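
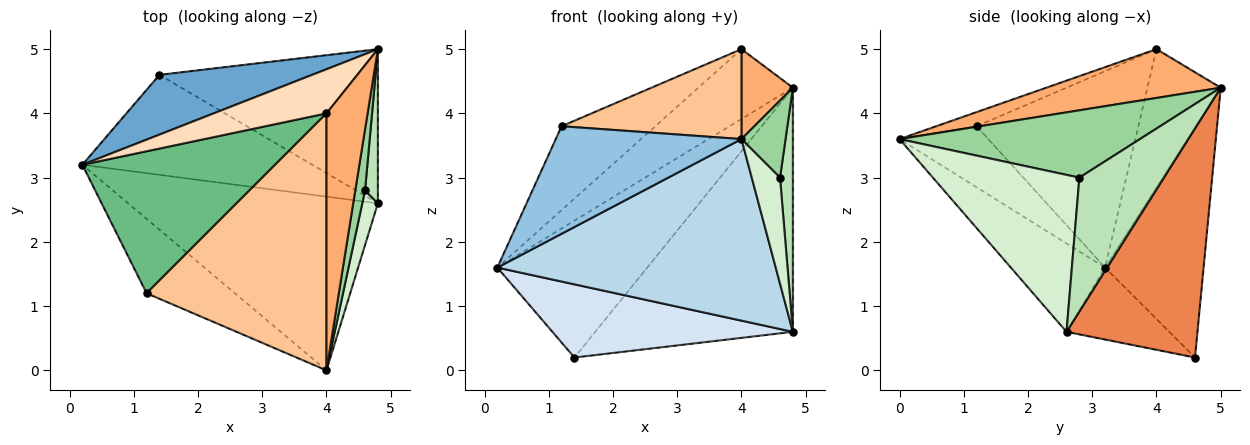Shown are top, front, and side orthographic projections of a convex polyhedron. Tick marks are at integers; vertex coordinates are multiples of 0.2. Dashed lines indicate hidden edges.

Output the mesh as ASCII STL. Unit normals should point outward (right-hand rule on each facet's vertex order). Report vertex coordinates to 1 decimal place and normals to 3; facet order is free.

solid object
 facet normal -0.516 0.785 0.343
  outer loop
   vertex 1.4 4.6 0.2
   vertex 0.2 3.2 1.6
   vertex 4.8 5.0 4.4
  endloop
 endfacet
 facet normal -0.366 -0.765 -0.530
  outer loop
   vertex 1.2 1.2 3.8
   vertex 0.2 3.2 1.6
   vertex 4.0 0.0 3.6
  endloop
 endfacet
 facet normal -0.238 -0.702 -0.672
  outer loop
   vertex 4.8 2.6 0.6
   vertex 4.0 0.0 3.6
   vertex 0.2 3.2 1.6
  endloop
 endfacet
 facet normal -0.245 -0.573 -0.782
  outer loop
   vertex 4.8 2.6 0.6
   vertex 0.2 3.2 1.6
   vertex 1.4 4.6 0.2
  endloop
 endfacet
 facet normal 0.489 0.738 -0.466
  outer loop
   vertex 4.8 2.6 0.6
   vertex 1.4 4.6 0.2
   vertex 4.8 5.0 4.4
  endloop
 endfacet
 facet normal 0.746 -0.220 0.628
  outer loop
   vertex 4.0 4.0 5.0
   vertex 4.0 0.0 3.6
   vertex 4.8 5.0 4.4
  endloop
 endfacet
 facet normal -0.074 -0.329 0.941
  outer loop
   vertex 4.0 4.0 5.0
   vertex 1.2 1.2 3.8
   vertex 4.0 0.0 3.6
  endloop
 endfacet
 facet normal -0.548 0.707 0.447
  outer loop
   vertex 4.0 4.0 5.0
   vertex 4.8 5.0 4.4
   vertex 0.2 3.2 1.6
  endloop
 endfacet
 facet normal -0.660 0.382 0.647
  outer loop
   vertex 4.0 4.0 5.0
   vertex 0.2 3.2 1.6
   vertex 1.2 1.2 3.8
  endloop
 endfacet
 facet normal 0.974 -0.178 0.141
  outer loop
   vertex 4.6 2.8 3.0
   vertex 4.8 5.0 4.4
   vertex 4.0 0.0 3.6
  endloop
 endfacet
 facet normal 0.984 -0.150 0.094
  outer loop
   vertex 4.6 2.8 3.0
   vertex 4.8 2.6 0.6
   vertex 4.8 5.0 4.4
  endloop
 endfacet
 facet normal 0.977 -0.189 0.097
  outer loop
   vertex 4.6 2.8 3.0
   vertex 4.0 0.0 3.6
   vertex 4.8 2.6 0.6
  endloop
 endfacet
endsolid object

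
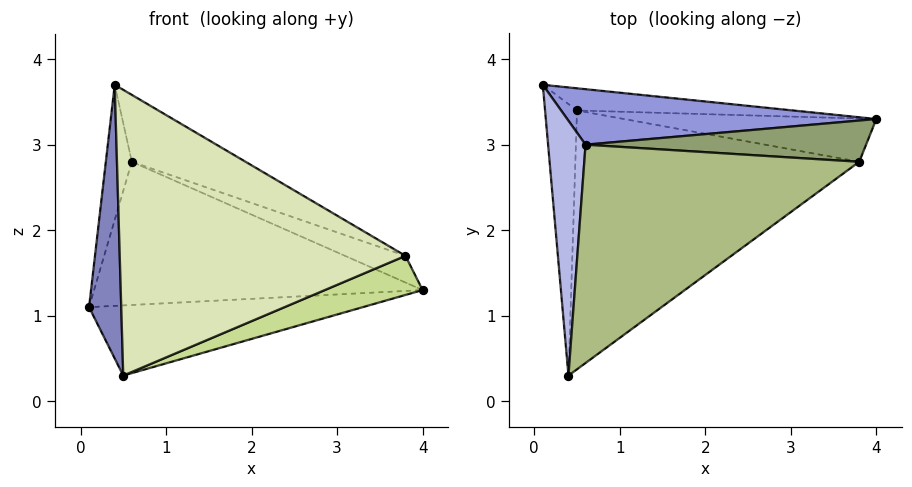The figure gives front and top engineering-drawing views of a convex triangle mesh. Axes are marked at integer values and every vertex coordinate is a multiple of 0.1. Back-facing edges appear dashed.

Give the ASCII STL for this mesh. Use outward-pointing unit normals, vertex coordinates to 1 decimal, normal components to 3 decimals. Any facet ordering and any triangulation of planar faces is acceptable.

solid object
 facet normal 0.113 0.948 -0.299
  outer loop
   vertex 0.5 3.4 0.3
   vertex 0.1 3.7 1.1
   vertex 4.0 3.3 1.3
  endloop
 endfacet
 facet normal -0.889 -0.325 -0.323
  outer loop
   vertex 0.5 3.4 0.3
   vertex 0.4 0.3 3.7
   vertex 0.1 3.7 1.1
  endloop
 endfacet
 facet normal 0.077 0.930 0.360
  outer loop
   vertex 0.6 3.0 2.8
   vertex 4.0 3.3 1.3
   vertex 0.1 3.7 1.1
  endloop
 endfacet
 facet normal -0.920 0.184 0.346
  outer loop
   vertex 0.6 3.0 2.8
   vertex 0.1 3.7 1.1
   vertex 0.4 0.3 3.7
  endloop
 endfacet
 facet normal 0.307 0.517 0.799
  outer loop
   vertex 3.8 2.8 1.7
   vertex 4.0 3.3 1.3
   vertex 0.6 3.0 2.8
  endloop
 endfacet
 facet normal 0.328 0.277 0.903
  outer loop
   vertex 3.8 2.8 1.7
   vertex 0.6 3.0 2.8
   vertex 0.4 0.3 3.7
  endloop
 endfacet
 facet normal 0.189 -0.658 -0.728
  outer loop
   vertex 3.8 2.8 1.7
   vertex 0.5 3.4 0.3
   vertex 4.0 3.3 1.3
  endloop
 endfacet
 facet normal 0.148 -0.733 -0.664
  outer loop
   vertex 3.8 2.8 1.7
   vertex 0.4 0.3 3.7
   vertex 0.5 3.4 0.3
  endloop
 endfacet
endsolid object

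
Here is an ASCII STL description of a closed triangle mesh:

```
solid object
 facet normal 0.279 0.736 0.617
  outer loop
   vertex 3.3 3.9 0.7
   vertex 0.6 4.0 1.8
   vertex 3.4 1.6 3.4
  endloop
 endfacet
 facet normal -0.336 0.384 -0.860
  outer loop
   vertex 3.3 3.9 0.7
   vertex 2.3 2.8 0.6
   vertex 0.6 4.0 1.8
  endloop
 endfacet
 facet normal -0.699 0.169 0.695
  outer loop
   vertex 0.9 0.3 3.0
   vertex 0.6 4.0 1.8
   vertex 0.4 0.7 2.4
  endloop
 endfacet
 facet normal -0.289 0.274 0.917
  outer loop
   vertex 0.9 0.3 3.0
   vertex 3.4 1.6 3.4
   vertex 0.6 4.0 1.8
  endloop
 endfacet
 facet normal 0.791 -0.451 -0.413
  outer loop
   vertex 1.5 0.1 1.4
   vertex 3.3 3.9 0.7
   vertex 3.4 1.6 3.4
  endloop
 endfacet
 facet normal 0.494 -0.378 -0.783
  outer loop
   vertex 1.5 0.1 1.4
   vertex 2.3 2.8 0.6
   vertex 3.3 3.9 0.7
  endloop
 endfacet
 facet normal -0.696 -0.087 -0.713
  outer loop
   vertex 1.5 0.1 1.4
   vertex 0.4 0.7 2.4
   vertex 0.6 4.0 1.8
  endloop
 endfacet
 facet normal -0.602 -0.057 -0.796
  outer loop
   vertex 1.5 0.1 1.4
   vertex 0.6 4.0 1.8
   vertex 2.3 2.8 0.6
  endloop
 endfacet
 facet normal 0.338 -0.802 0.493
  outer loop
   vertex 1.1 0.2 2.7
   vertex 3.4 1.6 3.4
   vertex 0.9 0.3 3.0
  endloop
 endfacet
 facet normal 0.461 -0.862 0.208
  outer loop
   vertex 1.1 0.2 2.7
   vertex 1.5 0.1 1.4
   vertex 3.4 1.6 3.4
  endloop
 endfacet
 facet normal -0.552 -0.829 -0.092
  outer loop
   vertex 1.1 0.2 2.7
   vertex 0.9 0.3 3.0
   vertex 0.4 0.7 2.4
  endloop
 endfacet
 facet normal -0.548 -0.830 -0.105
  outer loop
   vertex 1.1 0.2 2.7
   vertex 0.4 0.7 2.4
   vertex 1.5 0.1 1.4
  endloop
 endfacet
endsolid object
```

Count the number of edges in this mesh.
18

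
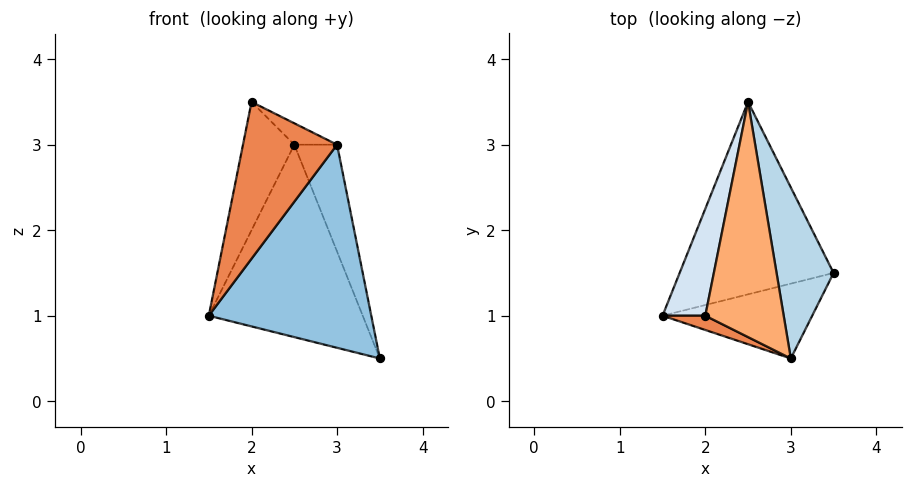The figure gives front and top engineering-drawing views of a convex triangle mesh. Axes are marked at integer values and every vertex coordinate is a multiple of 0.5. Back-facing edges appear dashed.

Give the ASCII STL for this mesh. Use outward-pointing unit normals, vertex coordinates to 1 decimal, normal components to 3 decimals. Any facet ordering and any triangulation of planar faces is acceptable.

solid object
 facet normal -0.333 0.667 -0.667
  outer loop
   vertex 2.5 3.5 3.0
   vertex 3.5 1.5 0.5
   vertex 1.5 1.0 1.0
  endloop
 endfacet
 facet normal 0.147 -0.928 -0.342
  outer loop
   vertex 3.0 0.5 3.0
   vertex 1.5 1.0 1.0
   vertex 3.5 1.5 0.5
  endloop
 endfacet
 facet normal 0.954 0.159 0.254
  outer loop
   vertex 3.0 0.5 3.0
   vertex 3.5 1.5 0.5
   vertex 2.5 3.5 3.0
  endloop
 endfacet
 facet normal -0.955 0.229 0.191
  outer loop
   vertex 2.0 1.0 3.5
   vertex 2.5 3.5 3.0
   vertex 1.5 1.0 1.0
  endloop
 endfacet
 facet normal -0.412 -0.907 0.082
  outer loop
   vertex 2.0 1.0 3.5
   vertex 1.5 1.0 1.0
   vertex 3.0 0.5 3.0
  endloop
 endfacet
 facet normal 0.477 0.080 0.875
  outer loop
   vertex 2.0 1.0 3.5
   vertex 3.0 0.5 3.0
   vertex 2.5 3.5 3.0
  endloop
 endfacet
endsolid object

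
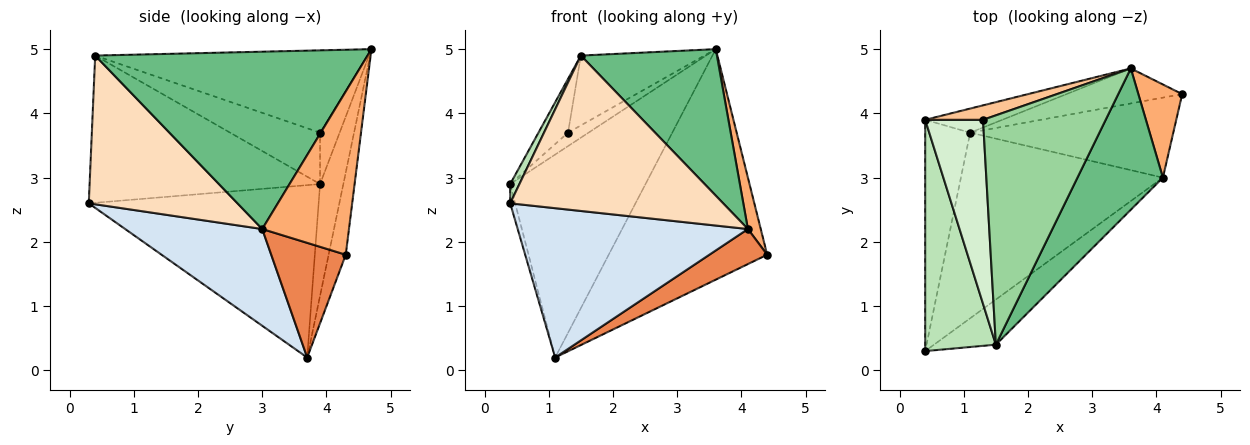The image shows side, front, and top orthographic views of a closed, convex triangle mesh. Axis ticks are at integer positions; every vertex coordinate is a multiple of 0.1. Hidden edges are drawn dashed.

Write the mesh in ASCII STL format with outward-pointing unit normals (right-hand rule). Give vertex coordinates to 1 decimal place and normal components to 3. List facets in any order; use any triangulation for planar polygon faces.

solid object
 facet normal -0.106 0.983 -0.149
  outer loop
   vertex 3.6 4.7 5.0
   vertex 4.4 4.3 1.8
   vertex 1.1 3.7 0.2
  endloop
 endfacet
 facet normal -0.967 0.021 -0.252
  outer loop
   vertex 0.4 3.9 2.9
   vertex 1.1 3.7 0.2
   vertex 0.4 0.3 2.6
  endloop
 endfacet
 facet normal -0.168 0.979 -0.116
  outer loop
   vertex 0.4 3.9 2.9
   vertex 3.6 4.7 5.0
   vertex 1.1 3.7 0.2
  endloop
 endfacet
 facet normal 0.350 -0.587 -0.730
  outer loop
   vertex 4.1 3.0 2.2
   vertex 0.4 0.3 2.6
   vertex 1.1 3.7 0.2
  endloop
 endfacet
 facet normal 0.459 -0.356 -0.814
  outer loop
   vertex 4.1 3.0 2.2
   vertex 1.1 3.7 0.2
   vertex 4.4 4.3 1.8
  endloop
 endfacet
 facet normal 0.956 -0.142 0.257
  outer loop
   vertex 4.1 3.0 2.2
   vertex 4.4 4.3 1.8
   vertex 3.6 4.7 5.0
  endloop
 endfacet
 facet normal -0.545 0.571 0.614
  outer loop
   vertex 1.3 3.9 3.7
   vertex 3.6 4.7 5.0
   vertex 0.4 3.9 2.9
  endloop
 endfacet
 facet normal 0.557 -0.798 -0.232
  outer loop
   vertex 1.5 0.4 4.9
   vertex 0.4 0.3 2.6
   vertex 4.1 3.0 2.2
  endloop
 endfacet
 facet normal 0.821 -0.410 0.396
  outer loop
   vertex 1.5 0.4 4.9
   vertex 4.1 3.0 2.2
   vertex 3.6 4.7 5.0
  endloop
 endfacet
 facet normal -0.540 0.245 0.805
  outer loop
   vertex 1.5 0.4 4.9
   vertex 3.6 4.7 5.0
   vertex 1.3 3.9 3.7
  endloop
 endfacet
 facet normal -0.901 -0.036 0.432
  outer loop
   vertex 1.5 0.4 4.9
   vertex 0.4 3.9 2.9
   vertex 0.4 0.3 2.6
  endloop
 endfacet
 facet normal -0.649 0.213 0.730
  outer loop
   vertex 1.5 0.4 4.9
   vertex 1.3 3.9 3.7
   vertex 0.4 3.9 2.9
  endloop
 endfacet
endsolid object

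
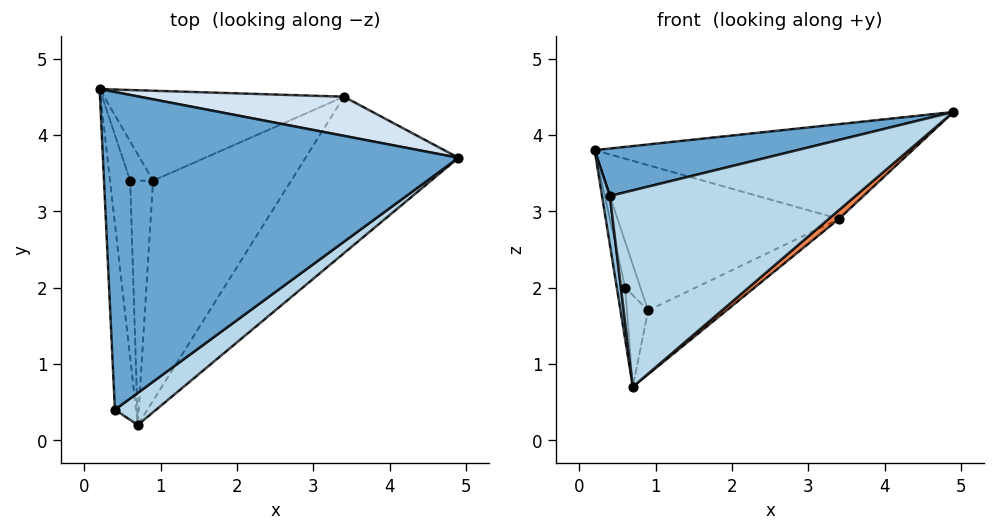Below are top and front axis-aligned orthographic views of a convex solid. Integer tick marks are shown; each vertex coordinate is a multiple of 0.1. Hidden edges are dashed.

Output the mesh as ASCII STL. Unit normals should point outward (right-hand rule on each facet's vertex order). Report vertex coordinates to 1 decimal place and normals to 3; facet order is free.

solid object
 facet normal -0.132 -0.146 0.980
  outer loop
   vertex 0.4 0.4 3.2
   vertex 4.9 3.7 4.3
   vertex 0.2 4.6 3.8
  endloop
 endfacet
 facet normal -0.993 -0.031 -0.117
  outer loop
   vertex 0.4 0.4 3.2
   vertex 0.2 4.6 3.8
   vertex 0.7 0.2 0.7
  endloop
 endfacet
 facet normal 0.565 -0.814 0.133
  outer loop
   vertex 0.4 0.4 3.2
   vertex 0.7 0.2 0.7
   vertex 4.9 3.7 4.3
  endloop
 endfacet
 facet normal 0.135 0.916 0.379
  outer loop
   vertex 3.4 4.5 2.9
   vertex 0.2 4.6 3.8
   vertex 4.9 3.7 4.3
  endloop
 endfacet
 facet normal 0.670 -0.041 -0.741
  outer loop
   vertex 3.4 4.5 2.9
   vertex 4.9 3.7 4.3
   vertex 0.7 0.2 0.7
  endloop
 endfacet
 facet normal -0.121 0.844 -0.523
  outer loop
   vertex 0.9 3.4 1.7
   vertex 0.2 4.6 3.8
   vertex 3.4 4.5 2.9
  endloop
 endfacet
 facet normal 0.320 0.264 -0.910
  outer loop
   vertex 0.9 3.4 1.7
   vertex 3.4 4.5 2.9
   vertex 0.7 0.2 0.7
  endloop
 endfacet
 facet normal -0.961 0.078 -0.265
  outer loop
   vertex 0.6 3.4 2.0
   vertex 0.7 0.2 0.7
   vertex 0.2 4.6 3.8
  endloop
 endfacet
 facet normal -0.545 0.636 -0.545
  outer loop
   vertex 0.6 3.4 2.0
   vertex 0.2 4.6 3.8
   vertex 0.9 3.4 1.7
  endloop
 endfacet
 facet normal -0.683 0.256 -0.683
  outer loop
   vertex 0.6 3.4 2.0
   vertex 0.9 3.4 1.7
   vertex 0.7 0.2 0.7
  endloop
 endfacet
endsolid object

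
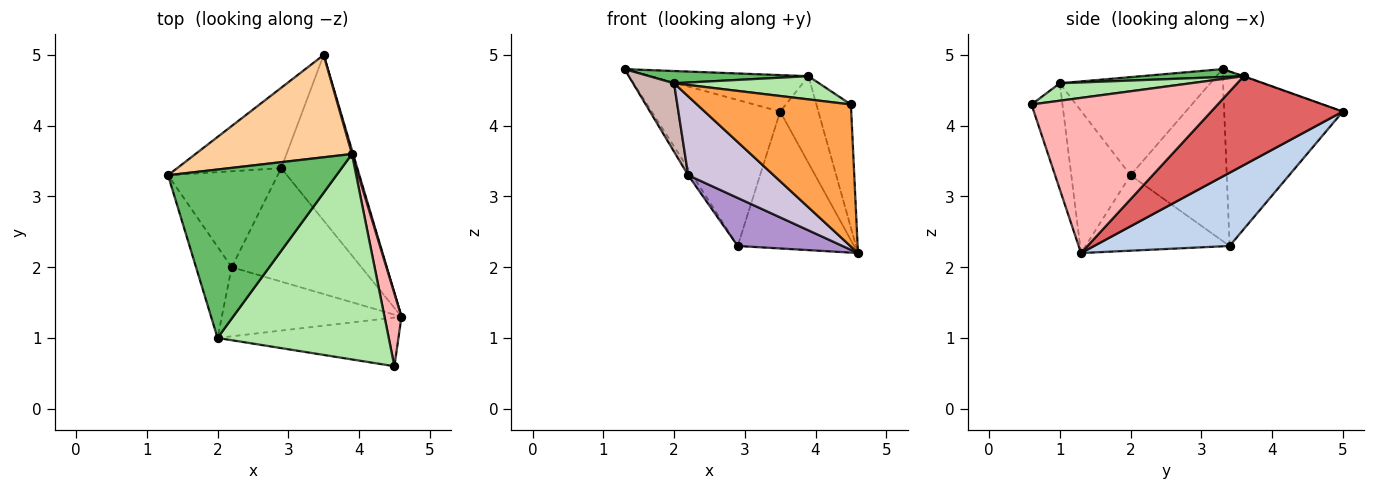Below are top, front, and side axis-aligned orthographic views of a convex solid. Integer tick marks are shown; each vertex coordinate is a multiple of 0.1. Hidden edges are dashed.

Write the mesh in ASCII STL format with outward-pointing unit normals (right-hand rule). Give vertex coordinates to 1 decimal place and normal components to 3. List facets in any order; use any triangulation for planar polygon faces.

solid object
 facet normal -0.629 0.681 -0.375
  outer loop
   vertex 2.9 3.4 2.3
   vertex 1.3 3.3 4.8
   vertex 3.5 5.0 4.2
  endloop
 endfacet
 facet normal 0.596 0.512 -0.619
  outer loop
   vertex 2.9 3.4 2.3
   vertex 3.5 5.0 4.2
   vertex 4.6 1.3 2.2
  endloop
 endfacet
 facet normal -0.187 -0.929 -0.319
  outer loop
   vertex 2.0 1.0 4.6
   vertex 4.6 1.3 2.2
   vertex 4.5 0.6 4.3
  endloop
 endfacet
 facet normal -0.003 0.336 0.942
  outer loop
   vertex 3.9 3.6 4.7
   vertex 3.5 5.0 4.2
   vertex 1.3 3.3 4.8
  endloop
 endfacet
 facet normal 0.047 -0.072 0.996
  outer loop
   vertex 3.9 3.6 4.7
   vertex 1.3 3.3 4.8
   vertex 2.0 1.0 4.6
  endloop
 endfacet
 facet normal 0.101 -0.112 0.989
  outer loop
   vertex 3.9 3.6 4.7
   vertex 2.0 1.0 4.6
   vertex 4.5 0.6 4.3
  endloop
 endfacet
 facet normal 0.960 0.279 0.012
  outer loop
   vertex 3.9 3.6 4.7
   vertex 4.6 1.3 2.2
   vertex 3.5 5.0 4.2
  endloop
 endfacet
 facet normal 0.978 0.181 0.107
  outer loop
   vertex 3.9 3.6 4.7
   vertex 4.5 0.6 4.3
   vertex 4.6 1.3 2.2
  endloop
 endfacet
 facet normal -0.472 -0.344 -0.812
  outer loop
   vertex 2.2 2.0 3.3
   vertex 2.9 3.4 2.3
   vertex 4.6 1.3 2.2
  endloop
 endfacet
 facet normal -0.462 -0.667 -0.584
  outer loop
   vertex 2.2 2.0 3.3
   vertex 4.6 1.3 2.2
   vertex 2.0 1.0 4.6
  endloop
 endfacet
 facet normal -0.842 0.037 -0.538
  outer loop
   vertex 2.2 2.0 3.3
   vertex 1.3 3.3 4.8
   vertex 2.9 3.4 2.3
  endloop
 endfacet
 facet normal -0.910 -0.248 -0.331
  outer loop
   vertex 2.2 2.0 3.3
   vertex 2.0 1.0 4.6
   vertex 1.3 3.3 4.8
  endloop
 endfacet
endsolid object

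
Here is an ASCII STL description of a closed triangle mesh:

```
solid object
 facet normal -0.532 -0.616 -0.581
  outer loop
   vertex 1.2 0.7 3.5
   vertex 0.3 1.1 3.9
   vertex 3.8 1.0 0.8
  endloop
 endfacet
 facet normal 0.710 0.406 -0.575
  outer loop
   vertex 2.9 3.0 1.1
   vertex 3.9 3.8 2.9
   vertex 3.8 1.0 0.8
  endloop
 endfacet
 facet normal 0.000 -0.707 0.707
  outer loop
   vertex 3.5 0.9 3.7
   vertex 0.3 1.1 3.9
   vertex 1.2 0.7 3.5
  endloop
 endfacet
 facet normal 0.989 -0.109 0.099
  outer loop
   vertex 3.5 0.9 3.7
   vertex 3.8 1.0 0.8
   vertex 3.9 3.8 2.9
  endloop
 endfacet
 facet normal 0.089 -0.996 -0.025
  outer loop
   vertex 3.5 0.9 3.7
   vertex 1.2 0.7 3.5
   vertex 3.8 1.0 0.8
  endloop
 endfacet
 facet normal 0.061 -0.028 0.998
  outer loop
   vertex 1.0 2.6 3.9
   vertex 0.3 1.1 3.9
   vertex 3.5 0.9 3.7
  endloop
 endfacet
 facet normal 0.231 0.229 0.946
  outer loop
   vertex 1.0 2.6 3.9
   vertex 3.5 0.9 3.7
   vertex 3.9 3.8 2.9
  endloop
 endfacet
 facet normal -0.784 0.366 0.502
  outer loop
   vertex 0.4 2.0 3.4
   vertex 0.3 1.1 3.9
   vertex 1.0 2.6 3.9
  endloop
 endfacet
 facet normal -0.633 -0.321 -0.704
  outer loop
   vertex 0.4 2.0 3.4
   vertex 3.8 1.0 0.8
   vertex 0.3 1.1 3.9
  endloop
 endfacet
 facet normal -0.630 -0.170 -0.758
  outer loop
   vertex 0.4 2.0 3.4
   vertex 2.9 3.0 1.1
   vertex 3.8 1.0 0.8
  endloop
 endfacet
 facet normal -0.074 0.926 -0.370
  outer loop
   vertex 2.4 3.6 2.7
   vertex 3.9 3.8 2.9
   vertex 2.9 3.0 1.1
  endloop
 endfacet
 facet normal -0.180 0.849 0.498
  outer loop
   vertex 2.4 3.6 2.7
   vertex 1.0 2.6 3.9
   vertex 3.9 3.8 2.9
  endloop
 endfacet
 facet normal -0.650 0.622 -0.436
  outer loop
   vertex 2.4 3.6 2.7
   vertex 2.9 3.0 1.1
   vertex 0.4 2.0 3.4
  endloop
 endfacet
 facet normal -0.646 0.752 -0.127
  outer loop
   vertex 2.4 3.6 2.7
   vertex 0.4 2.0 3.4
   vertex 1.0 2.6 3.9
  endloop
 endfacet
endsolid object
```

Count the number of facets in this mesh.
14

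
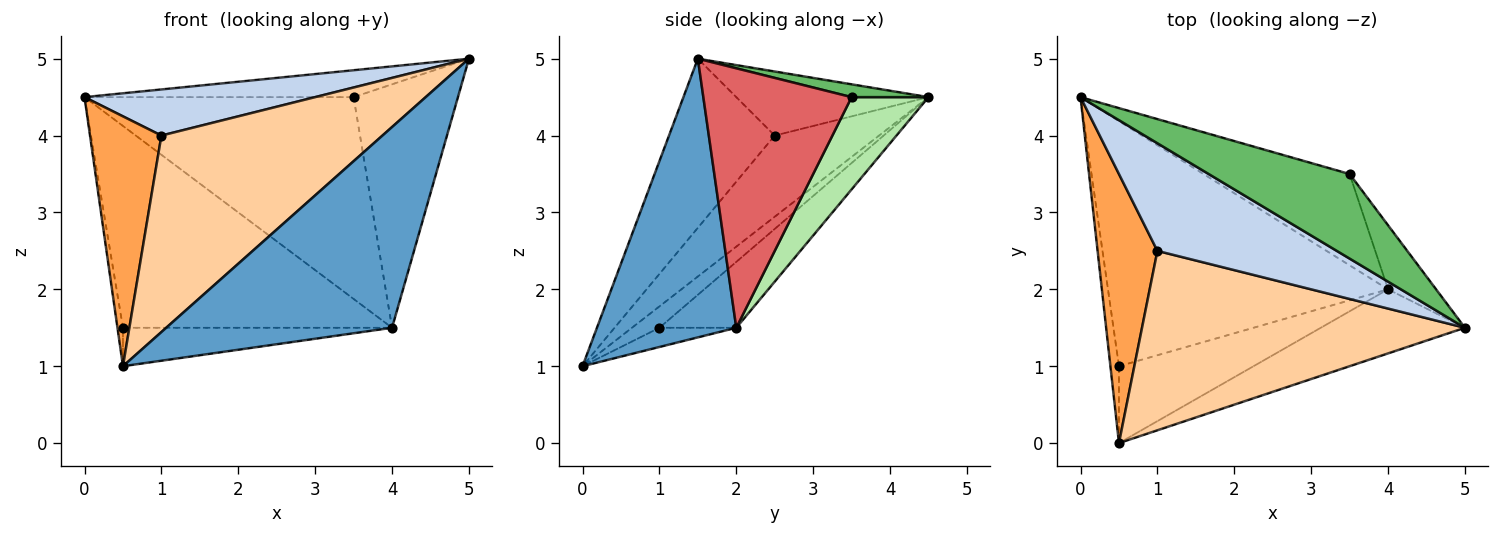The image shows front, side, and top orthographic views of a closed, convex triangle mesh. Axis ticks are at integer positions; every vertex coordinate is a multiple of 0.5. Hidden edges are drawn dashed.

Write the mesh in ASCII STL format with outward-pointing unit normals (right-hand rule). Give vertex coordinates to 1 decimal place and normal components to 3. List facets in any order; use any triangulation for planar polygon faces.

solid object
 facet normal 0.507 -0.821 -0.262
  outer loop
   vertex 4.0 2.0 1.5
   vertex 5.0 1.5 5.0
   vertex 0.5 0.0 1.0
  endloop
 endfacet
 facet normal -0.312 -0.374 0.873
  outer loop
   vertex 1.0 2.5 4.0
   vertex 5.0 1.5 5.0
   vertex 0.0 4.5 4.5
  endloop
 endfacet
 facet normal -0.705 -0.482 0.520
  outer loop
   vertex 1.0 2.5 4.0
   vertex 0.0 4.5 4.5
   vertex 0.5 0.0 1.0
  endloop
 endfacet
 facet normal -0.333 -0.696 0.636
  outer loop
   vertex 1.0 2.5 4.0
   vertex 0.5 0.0 1.0
   vertex 5.0 1.5 5.0
  endloop
 endfacet
 facet normal 0.086 0.302 0.949
  outer loop
   vertex 3.5 3.5 4.5
   vertex 0.0 4.5 4.5
   vertex 5.0 1.5 5.0
  endloop
 endfacet
 facet normal 0.252 0.882 -0.399
  outer loop
   vertex 3.5 3.5 4.5
   vertex 4.0 2.0 1.5
   vertex 0.0 4.5 4.5
  endloop
 endfacet
 facet normal 0.809 0.569 -0.150
  outer loop
   vertex 3.5 3.5 4.5
   vertex 5.0 1.5 5.0
   vertex 4.0 2.0 1.5
  endloop
 endfacet
 facet normal -0.913 0.183 -0.365
  outer loop
   vertex 0.5 1.0 1.5
   vertex 0.5 0.0 1.0
   vertex 0.0 4.5 4.5
  endloop
 endfacet
 facet normal -0.179 0.625 -0.760
  outer loop
   vertex 0.5 1.0 1.5
   vertex 0.0 4.5 4.5
   vertex 4.0 2.0 1.5
  endloop
 endfacet
 facet normal -0.127 0.444 -0.887
  outer loop
   vertex 0.5 1.0 1.5
   vertex 4.0 2.0 1.5
   vertex 0.5 0.0 1.0
  endloop
 endfacet
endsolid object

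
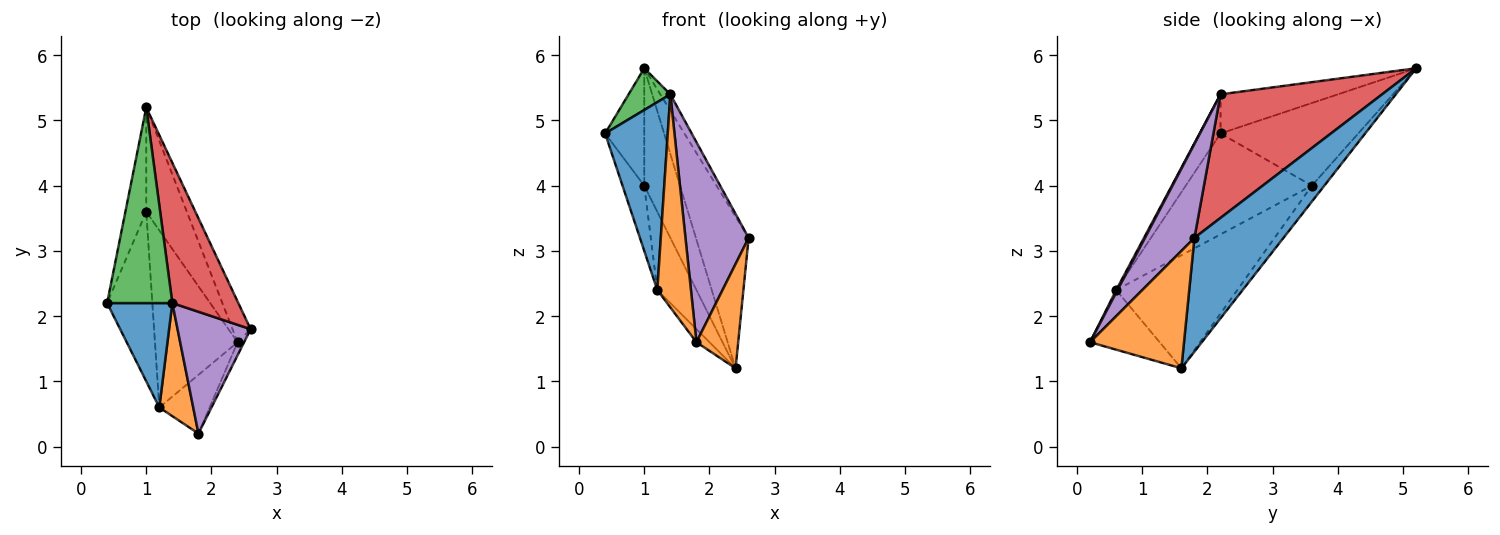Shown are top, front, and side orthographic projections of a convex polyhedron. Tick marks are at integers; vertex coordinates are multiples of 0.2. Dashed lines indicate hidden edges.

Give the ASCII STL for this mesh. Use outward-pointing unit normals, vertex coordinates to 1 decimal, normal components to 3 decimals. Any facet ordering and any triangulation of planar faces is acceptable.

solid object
 facet normal 0.852 0.505 -0.136
  outer loop
   vertex 2.4 1.6 1.2
   vertex 1.0 5.2 5.8
   vertex 2.6 1.8 3.2
  endloop
 endfacet
 facet normal 0.913 -0.406 -0.051
  outer loop
   vertex 1.8 0.2 1.6
   vertex 2.4 1.6 1.2
   vertex 2.6 1.8 3.2
  endloop
 endfacet
 facet normal -0.506 -0.180 0.843
  outer loop
   vertex 1.4 2.2 5.4
   vertex 1.0 5.2 5.8
   vertex 0.4 2.2 4.8
  endloop
 endfacet
 facet normal 0.881 0.055 0.470
  outer loop
   vertex 1.4 2.2 5.4
   vertex 2.6 1.8 3.2
   vertex 1.0 5.2 5.8
  endloop
 endfacet
 facet normal 0.556 -0.710 0.432
  outer loop
   vertex 1.4 2.2 5.4
   vertex 1.8 0.2 1.6
   vertex 2.6 1.8 3.2
  endloop
 endfacet
 facet normal -0.935 0.266 -0.236
  outer loop
   vertex 1.0 3.6 4.0
   vertex 0.4 2.2 4.8
   vertex 1.0 5.2 5.8
  endloop
 endfacet
 facet normal -0.253 0.723 -0.643
  outer loop
   vertex 1.0 3.6 4.0
   vertex 1.0 5.2 5.8
   vertex 2.4 1.6 1.2
  endloop
 endfacet
 facet normal -0.757 0.142 -0.638
  outer loop
   vertex 1.2 0.6 2.4
   vertex 2.4 1.6 1.2
   vertex 1.8 0.2 1.6
  endloop
 endfacet
 facet normal -0.781 0.252 -0.571
  outer loop
   vertex 1.2 0.6 2.4
   vertex 1.0 3.6 4.0
   vertex 2.4 1.6 1.2
  endloop
 endfacet
 facet normal -0.901 0.155 -0.404
  outer loop
   vertex 1.2 0.6 2.4
   vertex 0.4 2.2 4.8
   vertex 1.0 3.6 4.0
  endloop
 endfacet
 facet normal -0.280 -0.839 0.466
  outer loop
   vertex 1.2 0.6 2.4
   vertex 1.4 2.2 5.4
   vertex 0.4 2.2 4.8
  endloop
 endfacet
 facet normal 0.036 -0.883 0.468
  outer loop
   vertex 1.2 0.6 2.4
   vertex 1.8 0.2 1.6
   vertex 1.4 2.2 5.4
  endloop
 endfacet
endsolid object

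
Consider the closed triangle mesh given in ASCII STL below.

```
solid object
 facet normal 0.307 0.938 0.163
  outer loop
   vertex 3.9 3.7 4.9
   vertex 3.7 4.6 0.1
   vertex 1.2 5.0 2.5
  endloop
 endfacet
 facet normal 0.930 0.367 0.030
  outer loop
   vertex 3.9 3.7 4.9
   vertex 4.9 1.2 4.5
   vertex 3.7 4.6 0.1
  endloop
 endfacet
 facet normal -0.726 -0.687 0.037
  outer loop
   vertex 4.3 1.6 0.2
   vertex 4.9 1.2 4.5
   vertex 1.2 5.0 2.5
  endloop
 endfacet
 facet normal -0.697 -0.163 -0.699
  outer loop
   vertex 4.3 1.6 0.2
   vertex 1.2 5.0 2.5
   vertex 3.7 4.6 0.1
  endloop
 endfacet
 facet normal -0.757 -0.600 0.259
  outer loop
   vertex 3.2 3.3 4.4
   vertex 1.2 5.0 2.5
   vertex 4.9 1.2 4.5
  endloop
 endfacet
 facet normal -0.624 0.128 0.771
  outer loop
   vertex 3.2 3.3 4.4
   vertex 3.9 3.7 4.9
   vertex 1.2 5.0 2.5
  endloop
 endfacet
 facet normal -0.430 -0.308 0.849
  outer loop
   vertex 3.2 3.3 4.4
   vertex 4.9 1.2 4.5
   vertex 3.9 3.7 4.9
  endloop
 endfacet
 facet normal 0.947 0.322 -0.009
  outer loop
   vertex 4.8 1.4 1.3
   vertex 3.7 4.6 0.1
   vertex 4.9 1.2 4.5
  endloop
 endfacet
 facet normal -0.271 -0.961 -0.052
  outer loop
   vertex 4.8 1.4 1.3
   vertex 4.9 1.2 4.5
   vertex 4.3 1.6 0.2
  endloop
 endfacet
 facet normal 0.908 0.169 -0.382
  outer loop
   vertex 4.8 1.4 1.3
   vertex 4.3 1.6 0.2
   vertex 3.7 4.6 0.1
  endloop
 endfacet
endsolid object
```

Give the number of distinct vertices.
7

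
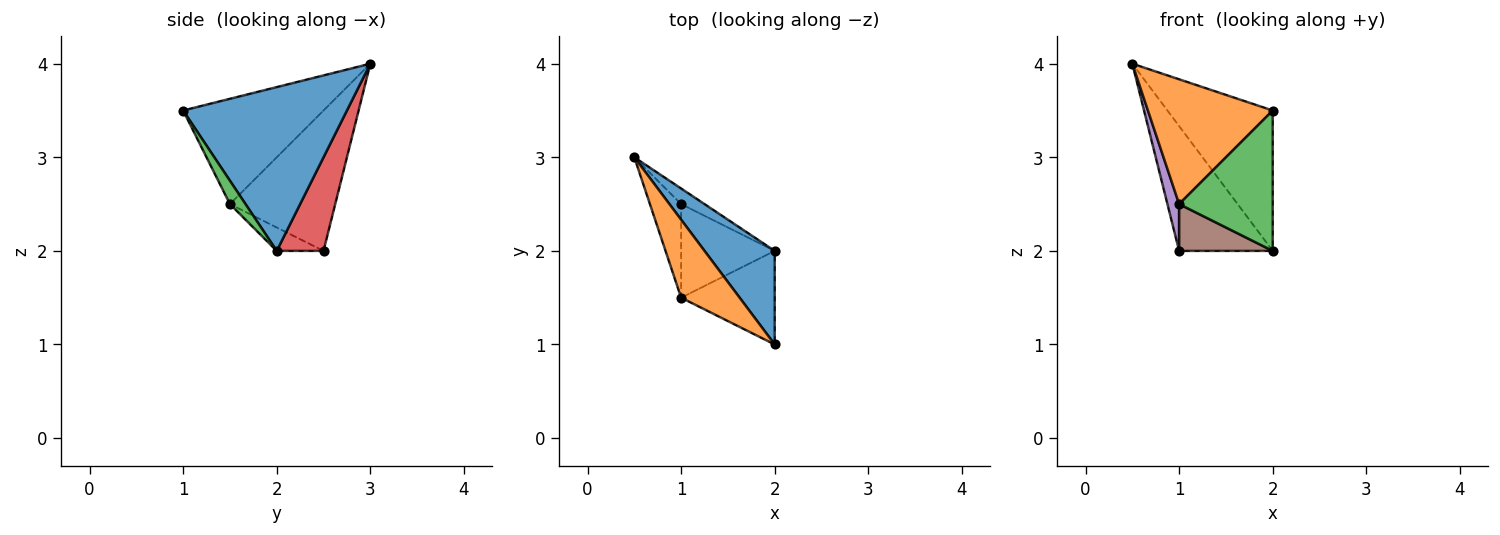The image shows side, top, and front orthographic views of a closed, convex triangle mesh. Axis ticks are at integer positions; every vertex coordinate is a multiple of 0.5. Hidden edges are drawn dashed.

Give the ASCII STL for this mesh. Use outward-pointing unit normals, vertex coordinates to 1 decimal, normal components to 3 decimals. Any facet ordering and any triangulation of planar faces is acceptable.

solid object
 facet normal 0.791 0.509 0.339
  outer loop
   vertex 2.0 1.0 3.5
   vertex 2.0 2.0 2.0
   vertex 0.5 3.0 4.0
  endloop
 endfacet
 facet normal -0.690 -0.614 0.383
  outer loop
   vertex 1.0 1.5 2.5
   vertex 2.0 1.0 3.5
   vertex 0.5 3.0 4.0
  endloop
 endfacet
 facet normal 0.137 -0.824 -0.549
  outer loop
   vertex 1.0 1.5 2.5
   vertex 2.0 2.0 2.0
   vertex 2.0 1.0 3.5
  endloop
 endfacet
 facet normal 0.444 0.889 -0.111
  outer loop
   vertex 1.0 2.5 2.0
   vertex 0.5 3.0 4.0
   vertex 2.0 2.0 2.0
  endloop
 endfacet
 facet normal -0.970 -0.108 -0.216
  outer loop
   vertex 1.0 2.5 2.0
   vertex 1.0 1.5 2.5
   vertex 0.5 3.0 4.0
  endloop
 endfacet
 facet normal -0.218 -0.436 -0.873
  outer loop
   vertex 1.0 2.5 2.0
   vertex 2.0 2.0 2.0
   vertex 1.0 1.5 2.5
  endloop
 endfacet
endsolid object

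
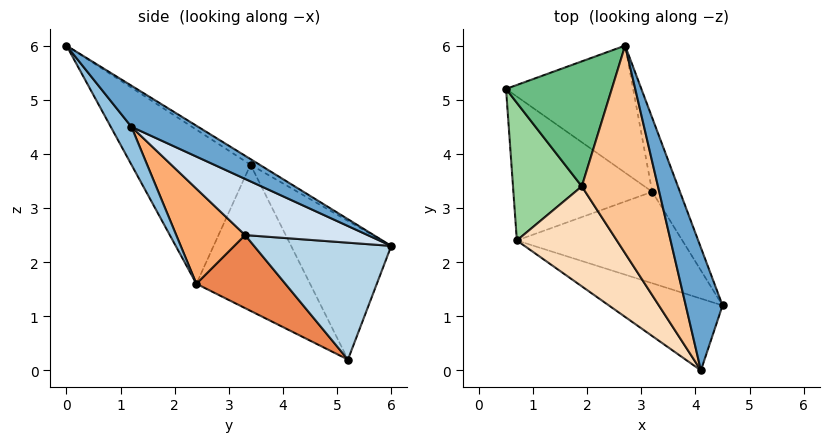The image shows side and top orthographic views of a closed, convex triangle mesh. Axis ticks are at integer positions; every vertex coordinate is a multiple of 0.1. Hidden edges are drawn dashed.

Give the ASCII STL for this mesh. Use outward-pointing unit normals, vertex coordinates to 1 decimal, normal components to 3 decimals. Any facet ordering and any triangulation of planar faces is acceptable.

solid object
 facet normal 0.643 0.505 0.576
  outer loop
   vertex 4.1 0.0 6.0
   vertex 4.5 1.2 4.5
   vertex 2.7 6.0 2.3
  endloop
 endfacet
 facet normal 0.194 -0.791 -0.581
  outer loop
   vertex 0.7 2.4 1.6
   vertex 4.5 1.2 4.5
   vertex 4.1 0.0 6.0
  endloop
 endfacet
 facet normal 0.675 0.071 -0.734
  outer loop
   vertex 3.2 3.3 2.5
   vertex 0.5 5.2 0.2
   vertex 2.7 6.0 2.3
  endloop
 endfacet
 facet normal 0.889 0.132 -0.439
  outer loop
   vertex 3.2 3.3 2.5
   vertex 2.7 6.0 2.3
   vertex 4.5 1.2 4.5
  endloop
 endfacet
 facet normal 0.431 -0.379 -0.819
  outer loop
   vertex 3.2 3.3 2.5
   vertex 0.7 2.4 1.6
   vertex 0.5 5.2 0.2
  endloop
 endfacet
 facet normal 0.443 -0.459 -0.770
  outer loop
   vertex 3.2 3.3 2.5
   vertex 4.5 1.2 4.5
   vertex 0.7 2.4 1.6
  endloop
 endfacet
 facet normal -0.063 0.513 0.856
  outer loop
   vertex 1.9 3.4 3.8
   vertex 4.1 0.0 6.0
   vertex 2.7 6.0 2.3
  endloop
 endfacet
 facet normal -0.824 -0.187 0.535
  outer loop
   vertex 1.9 3.4 3.8
   vertex 0.7 2.4 1.6
   vertex 4.1 0.0 6.0
  endloop
 endfacet
 facet normal -0.683 0.511 0.521
  outer loop
   vertex 1.9 3.4 3.8
   vertex 2.7 6.0 2.3
   vertex 0.5 5.2 0.2
  endloop
 endfacet
 facet normal -0.895 0.147 0.421
  outer loop
   vertex 1.9 3.4 3.8
   vertex 0.5 5.2 0.2
   vertex 0.7 2.4 1.6
  endloop
 endfacet
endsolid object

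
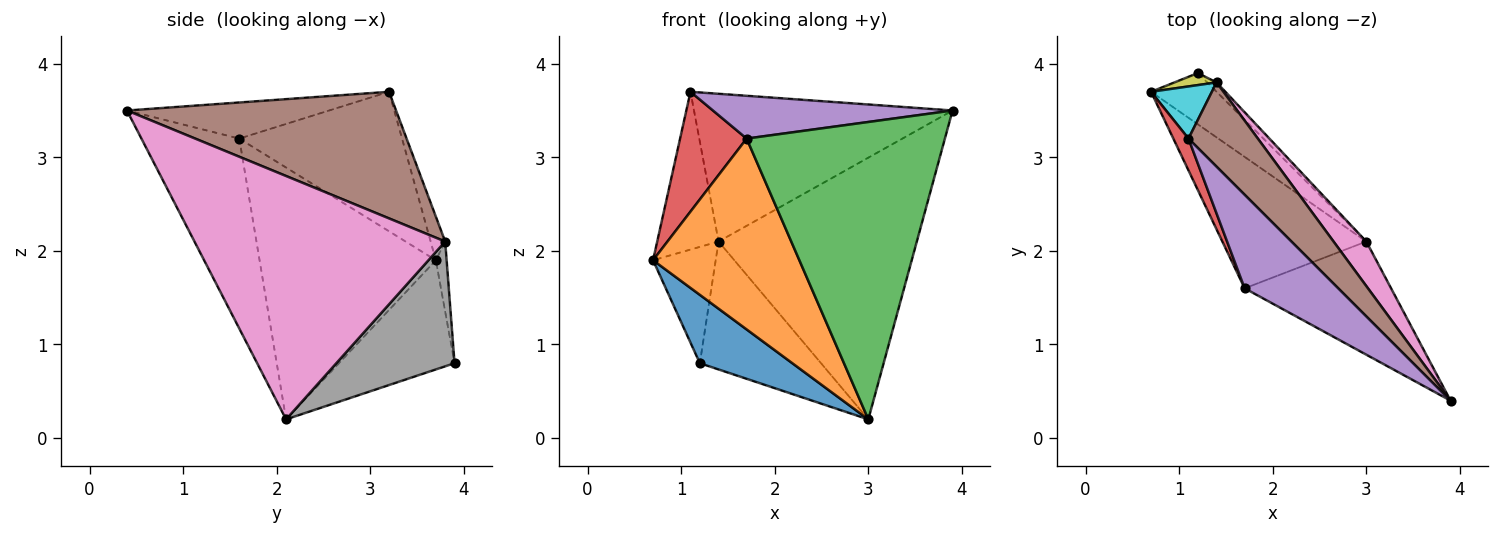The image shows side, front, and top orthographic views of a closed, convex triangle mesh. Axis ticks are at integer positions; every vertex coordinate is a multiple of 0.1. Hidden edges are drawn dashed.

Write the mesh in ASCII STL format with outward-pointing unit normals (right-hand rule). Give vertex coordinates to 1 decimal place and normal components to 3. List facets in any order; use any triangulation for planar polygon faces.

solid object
 facet normal -0.707 -0.566 -0.424
  outer loop
   vertex 1.2 3.9 0.8
   vertex 3.0 2.1 0.2
   vertex 0.7 3.7 1.9
  endloop
 endfacet
 facet normal -0.704 -0.585 -0.403
  outer loop
   vertex 1.7 1.6 3.2
   vertex 0.7 3.7 1.9
   vertex 3.0 2.1 0.2
  endloop
 endfacet
 facet normal -0.419 -0.849 -0.323
  outer loop
   vertex 1.7 1.6 3.2
   vertex 3.0 2.1 0.2
   vertex 3.9 0.4 3.5
  endloop
 endfacet
 facet normal -0.921 -0.377 0.100
  outer loop
   vertex 1.1 3.2 3.7
   vertex 0.7 3.7 1.9
   vertex 1.7 1.6 3.2
  endloop
 endfacet
 facet normal -0.331 -0.392 0.858
  outer loop
   vertex 1.1 3.2 3.7
   vertex 1.7 1.6 3.2
   vertex 3.9 0.4 3.5
  endloop
 endfacet
 facet normal 0.671 0.644 0.367
  outer loop
   vertex 1.4 3.8 2.1
   vertex 1.1 3.2 3.7
   vertex 3.9 0.4 3.5
  endloop
 endfacet
 facet normal 0.780 0.617 0.105
  outer loop
   vertex 1.4 3.8 2.1
   vertex 3.9 0.4 3.5
   vertex 3.0 2.1 0.2
  endloop
 endfacet
 facet normal 0.697 0.715 -0.052
  outer loop
   vertex 1.4 3.8 2.1
   vertex 3.0 2.1 0.2
   vertex 1.2 3.9 0.8
  endloop
 endfacet
 facet normal -0.169 0.980 0.101
  outer loop
   vertex 1.4 3.8 2.1
   vertex 1.2 3.9 0.8
   vertex 0.7 3.7 1.9
  endloop
 endfacet
 facet normal -0.220 0.926 0.306
  outer loop
   vertex 1.4 3.8 2.1
   vertex 0.7 3.7 1.9
   vertex 1.1 3.2 3.7
  endloop
 endfacet
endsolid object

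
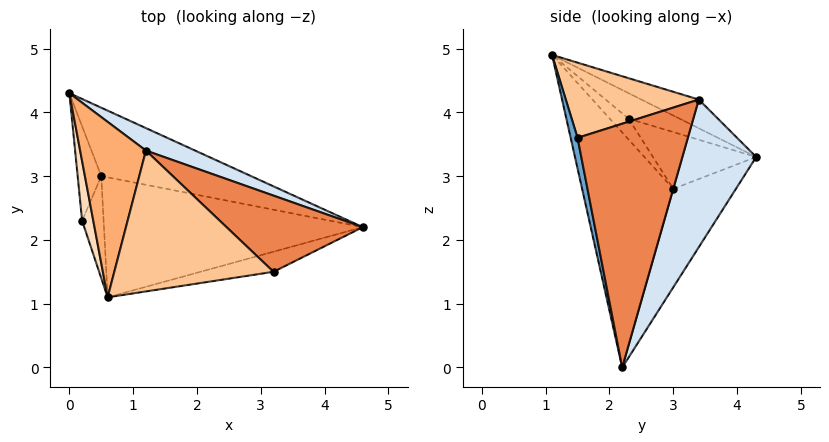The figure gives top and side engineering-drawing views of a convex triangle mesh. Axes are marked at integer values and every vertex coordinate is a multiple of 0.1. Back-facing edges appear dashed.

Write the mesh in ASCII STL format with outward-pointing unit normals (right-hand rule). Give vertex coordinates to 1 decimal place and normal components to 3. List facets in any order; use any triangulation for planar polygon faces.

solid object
 facet normal 0.069 -0.984 -0.164
  outer loop
   vertex 3.2 1.5 3.6
   vertex 0.6 1.1 4.9
   vertex 4.6 2.2 0.0
  endloop
 endfacet
 facet normal -0.546 0.110 -0.831
  outer loop
   vertex 0.5 3.0 2.8
   vertex 0.0 4.3 3.3
   vertex 4.6 2.2 0.0
  endloop
 endfacet
 facet normal -0.511 -0.649 -0.563
  outer loop
   vertex 0.5 3.0 2.8
   vertex 4.6 2.2 0.0
   vertex 0.6 1.1 4.9
  endloop
 endfacet
 facet normal 0.507 0.845 0.169
  outer loop
   vertex 1.2 3.4 4.2
   vertex 4.6 2.2 0.0
   vertex 0.0 4.3 3.3
  endloop
 endfacet
 facet normal 0.693 0.607 0.388
  outer loop
   vertex 1.2 3.4 4.2
   vertex 3.2 1.5 3.6
   vertex 4.6 2.2 0.0
  endloop
 endfacet
 facet normal -0.373 0.358 0.856
  outer loop
   vertex 1.2 3.4 4.2
   vertex 0.0 4.3 3.3
   vertex 0.6 1.1 4.9
  endloop
 endfacet
 facet normal 0.421 0.162 0.892
  outer loop
   vertex 1.2 3.4 4.2
   vertex 0.6 1.1 4.9
   vertex 3.2 1.5 3.6
  endloop
 endfacet
 facet normal -0.916 0.029 0.401
  outer loop
   vertex 0.2 2.3 3.9
   vertex 0.6 1.1 4.9
   vertex 0.0 4.3 3.3
  endloop
 endfacet
 facet normal -0.904 -0.203 -0.376
  outer loop
   vertex 0.2 2.3 3.9
   vertex 0.0 4.3 3.3
   vertex 0.5 3.0 2.8
  endloop
 endfacet
 facet normal -0.535 -0.639 -0.553
  outer loop
   vertex 0.2 2.3 3.9
   vertex 0.5 3.0 2.8
   vertex 0.6 1.1 4.9
  endloop
 endfacet
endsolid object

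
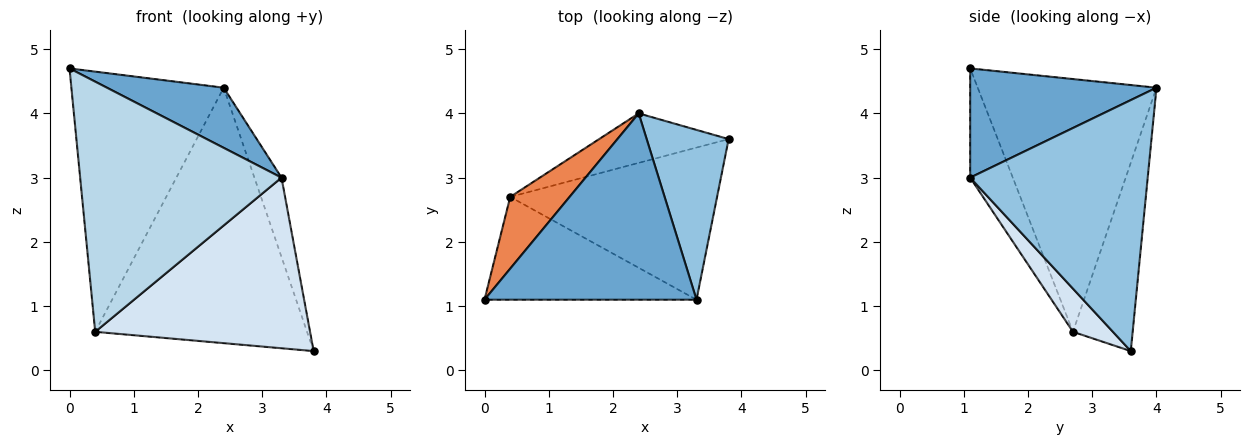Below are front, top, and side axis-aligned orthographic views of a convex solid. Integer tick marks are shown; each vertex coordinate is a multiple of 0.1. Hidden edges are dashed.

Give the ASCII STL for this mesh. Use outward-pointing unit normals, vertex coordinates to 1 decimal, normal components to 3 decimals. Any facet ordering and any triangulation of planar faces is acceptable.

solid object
 facet normal 0.440 -0.276 0.854
  outer loop
   vertex 2.4 4.0 4.4
   vertex 0.0 1.1 4.7
   vertex 3.3 1.1 3.0
  endloop
 endfacet
 facet normal 0.941 0.144 0.307
  outer loop
   vertex 2.4 4.0 4.4
   vertex 3.3 1.1 3.0
   vertex 3.8 3.6 0.3
  endloop
 endfacet
 facet normal -0.192 -0.908 -0.373
  outer loop
   vertex 0.4 2.7 0.6
   vertex 3.3 1.1 3.0
   vertex 0.0 1.1 4.7
  endloop
 endfacet
 facet normal 0.138 -0.739 -0.659
  outer loop
   vertex 0.4 2.7 0.6
   vertex 3.8 3.6 0.3
   vertex 3.3 1.1 3.0
  endloop
 endfacet
 facet normal -0.749 0.638 0.176
  outer loop
   vertex 0.4 2.7 0.6
   vertex 0.0 1.1 4.7
   vertex 2.4 4.0 4.4
  endloop
 endfacet
 facet normal -0.267 0.946 -0.183
  outer loop
   vertex 0.4 2.7 0.6
   vertex 2.4 4.0 4.4
   vertex 3.8 3.6 0.3
  endloop
 endfacet
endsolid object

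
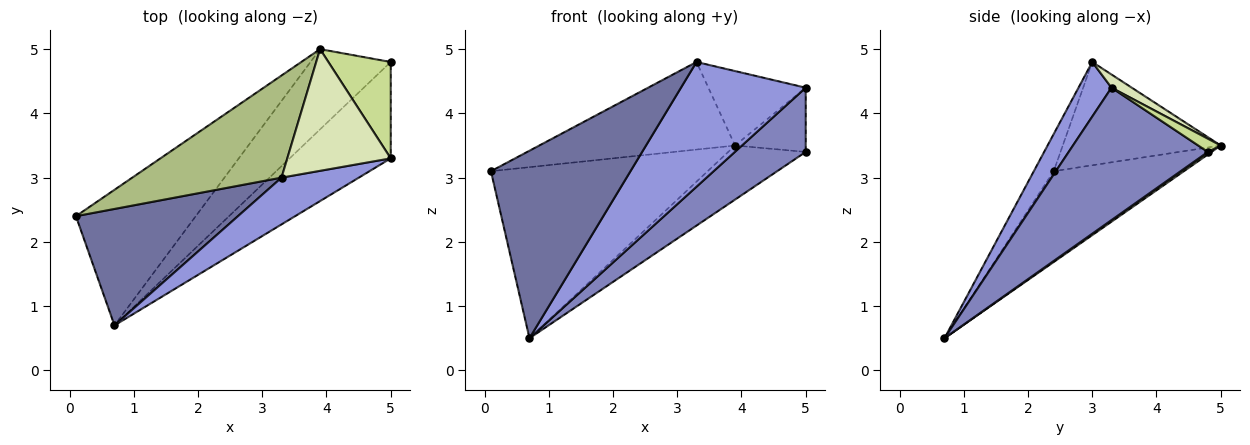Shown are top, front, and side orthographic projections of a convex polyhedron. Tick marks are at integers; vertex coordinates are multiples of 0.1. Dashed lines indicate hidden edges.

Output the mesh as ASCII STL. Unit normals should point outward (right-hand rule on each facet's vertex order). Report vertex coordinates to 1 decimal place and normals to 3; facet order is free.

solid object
 facet normal -0.120 -0.843 0.524
  outer loop
   vertex 3.3 3.0 4.8
   vertex 0.1 2.4 3.1
   vertex 0.7 0.7 0.5
  endloop
 endfacet
 facet normal 0.737 -0.375 -0.562
  outer loop
   vertex 5.0 3.3 4.4
   vertex 0.7 0.7 0.5
   vertex 5.0 4.8 3.4
  endloop
 endfacet
 facet normal 0.241 -0.909 0.341
  outer loop
   vertex 5.0 3.3 4.4
   vertex 3.3 3.0 4.8
   vertex 0.7 0.7 0.5
  endloop
 endfacet
 facet normal -0.426 0.709 -0.562
  outer loop
   vertex 3.9 5.0 3.5
   vertex 0.7 0.7 0.5
   vertex 0.1 2.4 3.1
  endloop
 endfacet
 facet normal 0.026 0.559 -0.829
  outer loop
   vertex 3.9 5.0 3.5
   vertex 5.0 4.8 3.4
   vertex 0.7 0.7 0.5
  endloop
 endfacet
 facet normal -0.465 0.576 0.672
  outer loop
   vertex 3.9 5.0 3.5
   vertex 0.1 2.4 3.1
   vertex 3.3 3.0 4.8
  endloop
 endfacet
 facet normal 0.174 0.546 0.819
  outer loop
   vertex 3.9 5.0 3.5
   vertex 5.0 3.3 4.4
   vertex 5.0 4.8 3.4
  endloop
 endfacet
 facet normal 0.108 0.519 0.848
  outer loop
   vertex 3.9 5.0 3.5
   vertex 3.3 3.0 4.8
   vertex 5.0 3.3 4.4
  endloop
 endfacet
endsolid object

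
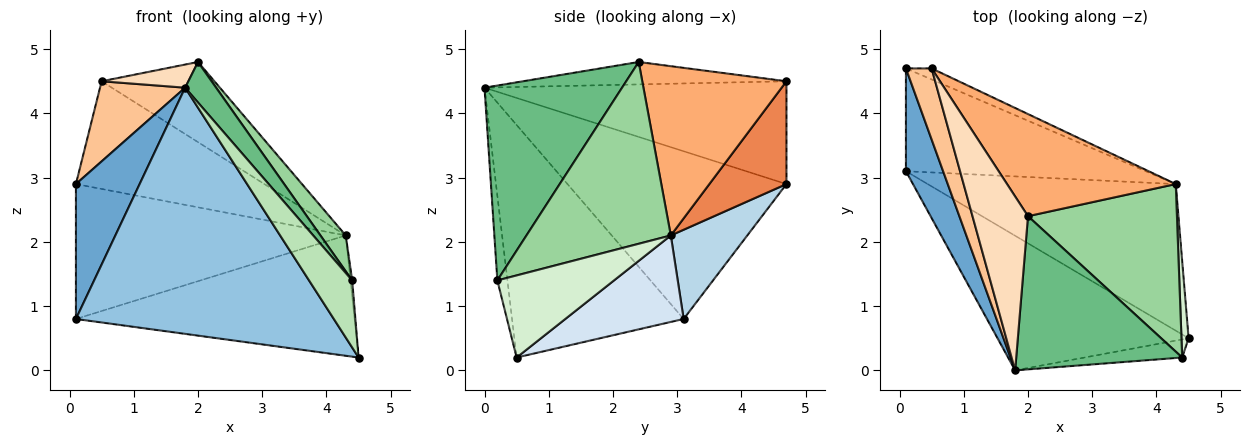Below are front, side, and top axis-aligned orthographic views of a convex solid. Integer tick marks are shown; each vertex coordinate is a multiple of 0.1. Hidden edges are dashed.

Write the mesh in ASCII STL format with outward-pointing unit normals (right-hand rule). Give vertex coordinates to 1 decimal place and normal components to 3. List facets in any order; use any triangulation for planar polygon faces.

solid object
 facet normal -0.939 -0.273 0.208
  outer loop
   vertex 0.1 3.1 0.8
   vertex 1.8 0.0 4.4
   vertex 0.1 4.7 2.9
  endloop
 endfacet
 facet normal -0.504 -0.758 -0.414
  outer loop
   vertex 0.1 3.1 0.8
   vertex 4.5 0.5 0.2
   vertex 1.8 0.0 4.4
  endloop
 endfacet
 facet normal 0.220 0.776 -0.591
  outer loop
   vertex 4.3 2.9 2.1
   vertex 0.1 3.1 0.8
   vertex 0.1 4.7 2.9
  endloop
 endfacet
 facet normal 0.260 0.613 -0.746
  outer loop
   vertex 4.3 2.9 2.1
   vertex 4.5 0.5 0.2
   vertex 0.1 3.1 0.8
  endloop
 endfacet
 facet normal 0.377 0.921 -0.094
  outer loop
   vertex 0.5 4.7 4.5
   vertex 4.3 2.9 2.1
   vertex 0.1 4.7 2.9
  endloop
 endfacet
 facet normal 0.620 0.485 0.618
  outer loop
   vertex 0.5 4.7 4.5
   vertex 2.0 2.4 4.8
   vertex 4.3 2.9 2.1
  endloop
 endfacet
 facet normal -0.936 -0.264 0.234
  outer loop
   vertex 0.5 4.7 4.5
   vertex 0.1 4.7 2.9
   vertex 1.8 0.0 4.4
  endloop
 endfacet
 facet normal -0.372 -0.122 0.920
  outer loop
   vertex 0.5 4.7 4.5
   vertex 1.8 0.0 4.4
   vertex 2.0 2.4 4.8
  endloop
 endfacet
 facet normal 0.750 -0.169 0.639
  outer loop
   vertex 4.4 0.2 1.4
   vertex 2.0 2.4 4.8
   vertex 1.8 0.0 4.4
  endloop
 endfacet
 facet normal 0.766 -0.134 0.628
  outer loop
   vertex 4.4 0.2 1.4
   vertex 4.3 2.9 2.1
   vertex 2.0 2.4 4.8
  endloop
 endfacet
 facet normal -0.220 -0.942 -0.254
  outer loop
   vertex 4.4 0.2 1.4
   vertex 1.8 0.0 4.4
   vertex 4.5 0.5 0.2
  endloop
 endfacet
 facet normal 0.996 0.014 0.087
  outer loop
   vertex 4.4 0.2 1.4
   vertex 4.5 0.5 0.2
   vertex 4.3 2.9 2.1
  endloop
 endfacet
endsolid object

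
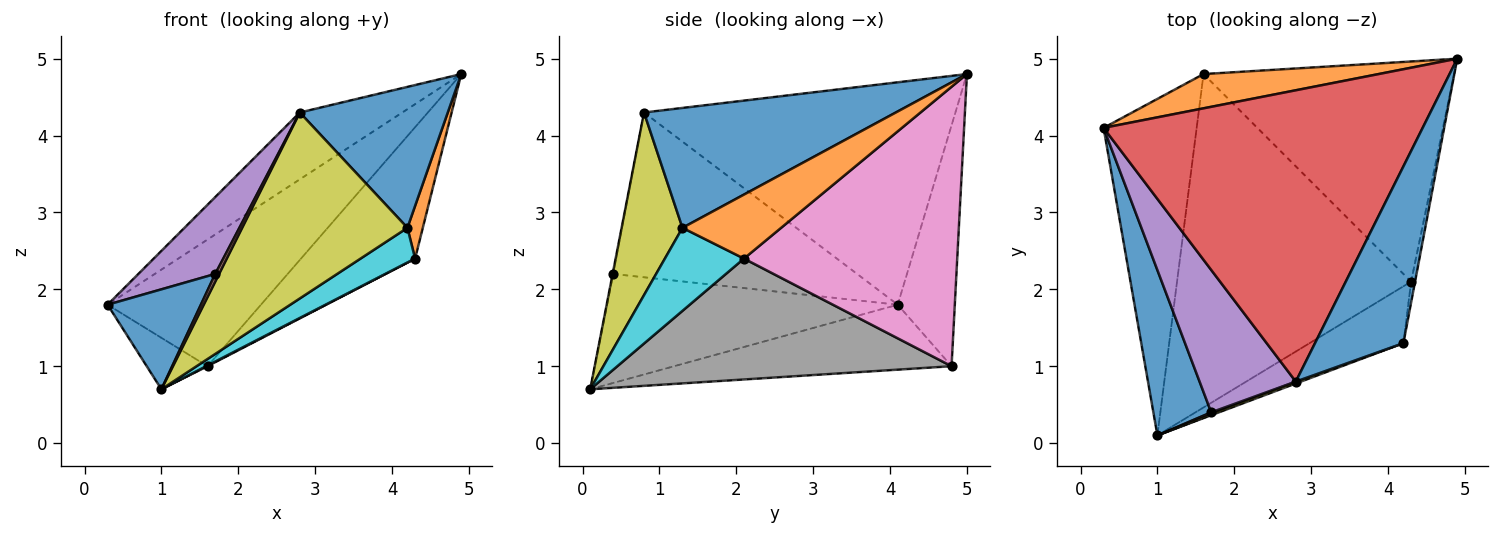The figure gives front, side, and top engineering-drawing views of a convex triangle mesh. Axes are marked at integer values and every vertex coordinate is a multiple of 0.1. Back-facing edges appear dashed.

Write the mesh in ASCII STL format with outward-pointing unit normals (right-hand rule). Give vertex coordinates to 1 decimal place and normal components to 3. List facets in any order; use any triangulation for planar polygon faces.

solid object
 facet normal -0.850 -0.273 0.451
  outer loop
   vertex 1.7 0.4 2.2
   vertex 0.3 4.1 1.8
   vertex 1.0 0.1 0.7
  endloop
 endfacet
 facet normal -0.338 0.909 0.246
  outer loop
   vertex 1.6 4.8 1.0
   vertex 0.3 4.1 1.8
   vertex 4.9 5.0 4.8
  endloop
 endfacet
 facet normal -0.568 0.124 -0.814
  outer loop
   vertex 1.6 4.8 1.0
   vertex 1.0 0.1 0.7
   vertex 0.3 4.1 1.8
  endloop
 endfacet
 facet normal -0.562 0.185 0.806
  outer loop
   vertex 2.8 0.8 4.3
   vertex 4.9 5.0 4.8
   vertex 0.3 4.1 1.8
  endloop
 endfacet
 facet normal -0.833 -0.263 0.487
  outer loop
   vertex 2.8 0.8 4.3
   vertex 0.3 4.1 1.8
   vertex 1.7 0.4 2.2
  endloop
 endfacet
 facet normal -0.159 -0.951 0.264
  outer loop
   vertex 2.8 0.8 4.3
   vertex 1.7 0.4 2.2
   vertex 1.0 0.1 0.7
  endloop
 endfacet
 facet normal 0.692 0.370 -0.620
  outer loop
   vertex 4.3 2.1 2.4
   vertex 1.6 4.8 1.0
   vertex 4.9 5.0 4.8
  endloop
 endfacet
 facet normal 0.459 -0.002 -0.889
  outer loop
   vertex 4.3 2.1 2.4
   vertex 1.0 0.1 0.7
   vertex 1.6 4.8 1.0
  endloop
 endfacet
 facet normal 0.346 -0.938 0.010
  outer loop
   vertex 4.2 1.3 2.8
   vertex 2.8 0.8 4.3
   vertex 1.0 0.1 0.7
  endloop
 endfacet
 facet normal 0.603 -0.416 -0.681
  outer loop
   vertex 4.2 1.3 2.8
   vertex 1.0 0.1 0.7
   vertex 4.3 2.1 2.4
  endloop
 endfacet
 facet normal 0.728 -0.428 0.536
  outer loop
   vertex 4.2 1.3 2.8
   vertex 4.9 5.0 4.8
   vertex 2.8 0.8 4.3
  endloop
 endfacet
 facet normal 0.986 -0.154 -0.061
  outer loop
   vertex 4.2 1.3 2.8
   vertex 4.3 2.1 2.4
   vertex 4.9 5.0 4.8
  endloop
 endfacet
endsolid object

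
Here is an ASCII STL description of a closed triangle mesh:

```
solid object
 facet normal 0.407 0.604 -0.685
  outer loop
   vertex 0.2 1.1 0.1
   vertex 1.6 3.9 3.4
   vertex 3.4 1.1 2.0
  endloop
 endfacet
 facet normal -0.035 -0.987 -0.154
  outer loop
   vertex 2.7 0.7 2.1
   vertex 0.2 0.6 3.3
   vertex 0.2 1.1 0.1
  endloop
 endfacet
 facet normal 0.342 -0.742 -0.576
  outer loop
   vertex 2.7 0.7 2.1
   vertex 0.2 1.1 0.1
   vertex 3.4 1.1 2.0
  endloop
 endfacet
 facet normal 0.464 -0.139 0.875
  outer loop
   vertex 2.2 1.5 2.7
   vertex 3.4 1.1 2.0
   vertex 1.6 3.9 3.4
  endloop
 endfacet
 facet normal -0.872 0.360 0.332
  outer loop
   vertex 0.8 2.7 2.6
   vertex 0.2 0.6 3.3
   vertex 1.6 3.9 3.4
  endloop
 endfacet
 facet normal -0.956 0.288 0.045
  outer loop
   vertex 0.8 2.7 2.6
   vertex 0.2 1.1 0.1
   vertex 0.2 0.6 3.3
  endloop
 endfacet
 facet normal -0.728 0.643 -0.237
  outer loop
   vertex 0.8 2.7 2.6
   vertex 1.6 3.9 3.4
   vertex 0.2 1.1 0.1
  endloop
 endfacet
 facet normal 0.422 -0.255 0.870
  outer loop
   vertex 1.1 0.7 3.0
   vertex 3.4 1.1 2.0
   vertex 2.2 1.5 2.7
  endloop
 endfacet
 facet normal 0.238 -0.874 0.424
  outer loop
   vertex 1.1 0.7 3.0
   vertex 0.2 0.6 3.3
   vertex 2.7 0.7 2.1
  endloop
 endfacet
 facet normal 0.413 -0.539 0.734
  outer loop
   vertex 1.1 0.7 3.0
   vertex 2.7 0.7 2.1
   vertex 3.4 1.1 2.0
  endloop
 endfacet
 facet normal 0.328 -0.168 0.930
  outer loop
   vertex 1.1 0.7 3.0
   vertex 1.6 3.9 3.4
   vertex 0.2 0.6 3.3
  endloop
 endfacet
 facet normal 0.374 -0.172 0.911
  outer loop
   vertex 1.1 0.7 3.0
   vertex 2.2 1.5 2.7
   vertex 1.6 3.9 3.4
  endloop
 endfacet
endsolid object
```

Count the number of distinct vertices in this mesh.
8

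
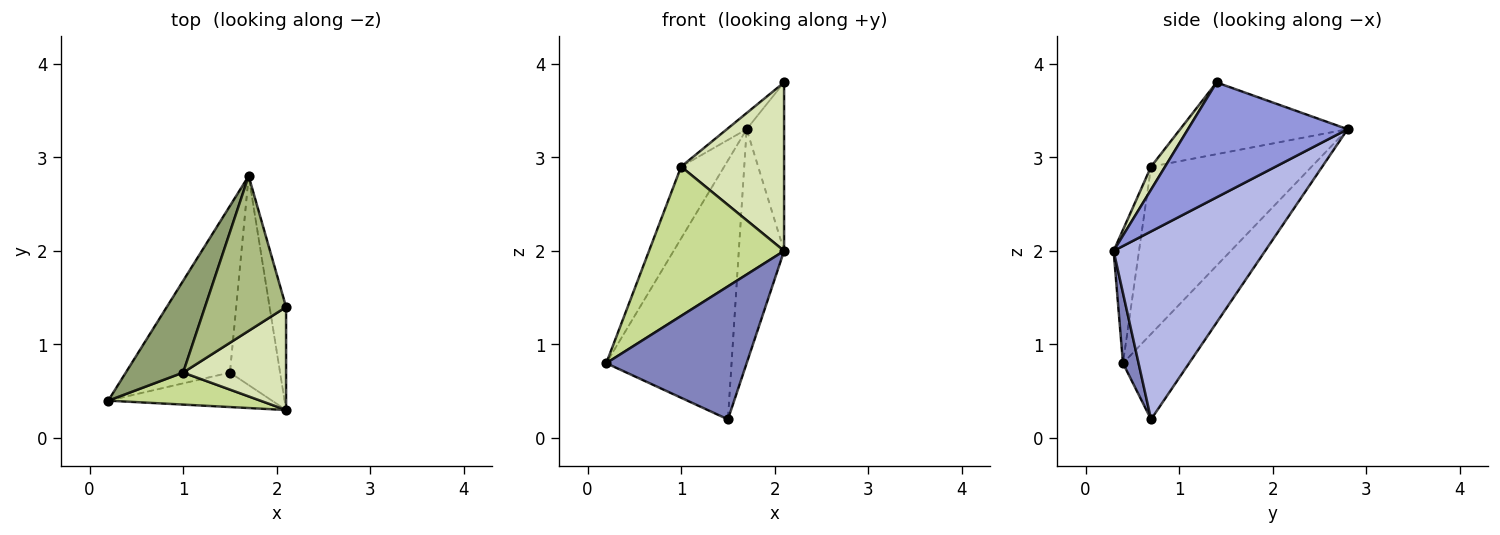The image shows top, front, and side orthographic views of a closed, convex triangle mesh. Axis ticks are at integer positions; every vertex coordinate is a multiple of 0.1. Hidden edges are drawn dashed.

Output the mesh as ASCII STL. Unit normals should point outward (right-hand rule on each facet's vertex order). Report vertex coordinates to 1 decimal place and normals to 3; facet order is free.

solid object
 facet normal -0.406 0.769 -0.495
  outer loop
   vertex 1.5 0.7 0.2
   vertex 0.2 0.4 0.8
   vertex 1.7 2.8 3.3
  endloop
 endfacet
 facet normal 0.107 -0.962 -0.250
  outer loop
   vertex 2.1 0.3 2.0
   vertex 0.2 0.4 0.8
   vertex 1.5 0.7 0.2
  endloop
 endfacet
 facet normal 0.964 0.226 -0.138
  outer loop
   vertex 2.1 0.3 2.0
   vertex 1.7 2.8 3.3
   vertex 2.1 1.4 3.8
  endloop
 endfacet
 facet normal 0.928 0.277 -0.248
  outer loop
   vertex 2.1 0.3 2.0
   vertex 1.5 0.7 0.2
   vertex 1.7 2.8 3.3
  endloop
 endfacet
 facet normal -0.917 0.246 0.314
  outer loop
   vertex 1.0 0.7 2.9
   vertex 1.7 2.8 3.3
   vertex 0.2 0.4 0.8
  endloop
 endfacet
 facet normal -0.661 0.078 0.747
  outer loop
   vertex 1.0 0.7 2.9
   vertex 2.1 1.4 3.8
   vertex 1.7 2.8 3.3
  endloop
 endfacet
 facet normal -0.181 -0.962 0.206
  outer loop
   vertex 1.0 0.7 2.9
   vertex 0.2 0.4 0.8
   vertex 2.1 0.3 2.0
  endloop
 endfacet
 facet normal 0.116 -0.848 0.518
  outer loop
   vertex 1.0 0.7 2.9
   vertex 2.1 0.3 2.0
   vertex 2.1 1.4 3.8
  endloop
 endfacet
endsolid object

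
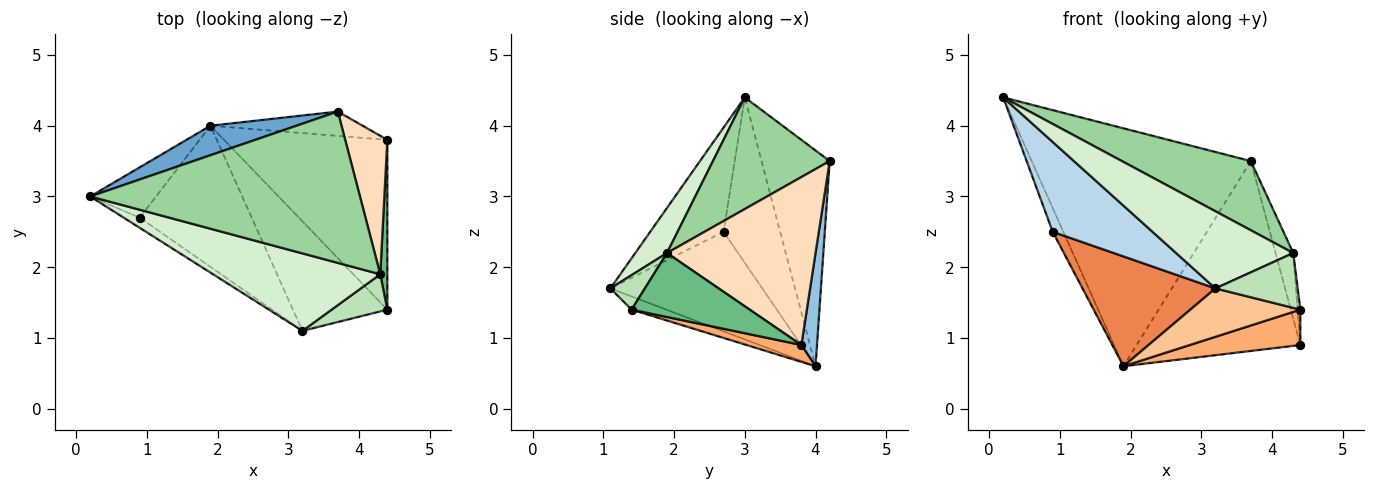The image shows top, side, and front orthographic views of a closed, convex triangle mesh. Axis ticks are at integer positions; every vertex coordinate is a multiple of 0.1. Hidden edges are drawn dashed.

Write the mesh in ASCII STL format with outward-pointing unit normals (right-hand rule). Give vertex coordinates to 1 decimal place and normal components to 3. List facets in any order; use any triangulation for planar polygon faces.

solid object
 facet normal -0.295 0.948 0.118
  outer loop
   vertex 3.7 4.2 3.5
   vertex 1.9 4.0 0.6
   vertex 0.2 3.0 4.4
  endloop
 endfacet
 facet normal 0.094 0.987 -0.127
  outer loop
   vertex 3.7 4.2 3.5
   vertex 4.4 3.8 0.9
   vertex 1.9 4.0 0.6
  endloop
 endfacet
 facet normal -0.590 -0.802 -0.091
  outer loop
   vertex 0.9 2.7 2.5
   vertex 3.2 1.1 1.7
   vertex 0.2 3.0 4.4
  endloop
 endfacet
 facet normal -0.915 0.172 -0.364
  outer loop
   vertex 0.9 2.7 2.5
   vertex 0.2 3.0 4.4
   vertex 1.9 4.0 0.6
  endloop
 endfacet
 facet normal -0.574 -0.503 -0.646
  outer loop
   vertex 0.9 2.7 2.5
   vertex 1.9 4.0 0.6
   vertex 3.2 1.1 1.7
  endloop
 endfacet
 facet normal 0.101 -0.203 -0.974
  outer loop
   vertex 4.4 1.4 1.4
   vertex 1.9 4.0 0.6
   vertex 4.4 3.8 0.9
  endloop
 endfacet
 facet normal -0.127 -0.401 -0.907
  outer loop
   vertex 4.4 1.4 1.4
   vertex 3.2 1.1 1.7
   vertex 1.9 4.0 0.6
  endloop
 endfacet
 facet normal 0.964 0.115 0.242
  outer loop
   vertex 4.3 1.9 2.2
   vertex 4.4 3.8 0.9
   vertex 3.7 4.2 3.5
  endloop
 endfacet
 facet normal 0.994 0.023 0.110
  outer loop
   vertex 4.3 1.9 2.2
   vertex 4.4 1.4 1.4
   vertex 4.4 3.8 0.9
  endloop
 endfacet
 facet normal 0.352 -0.389 0.851
  outer loop
   vertex 4.3 1.9 2.2
   vertex 3.7 4.2 3.5
   vertex 0.2 3.0 4.4
  endloop
 endfacet
 facet normal 0.328 -0.782 0.530
  outer loop
   vertex 4.3 1.9 2.2
   vertex 3.2 1.1 1.7
   vertex 4.4 1.4 1.4
  endloop
 endfacet
 facet normal 0.188 -0.693 0.696
  outer loop
   vertex 4.3 1.9 2.2
   vertex 0.2 3.0 4.4
   vertex 3.2 1.1 1.7
  endloop
 endfacet
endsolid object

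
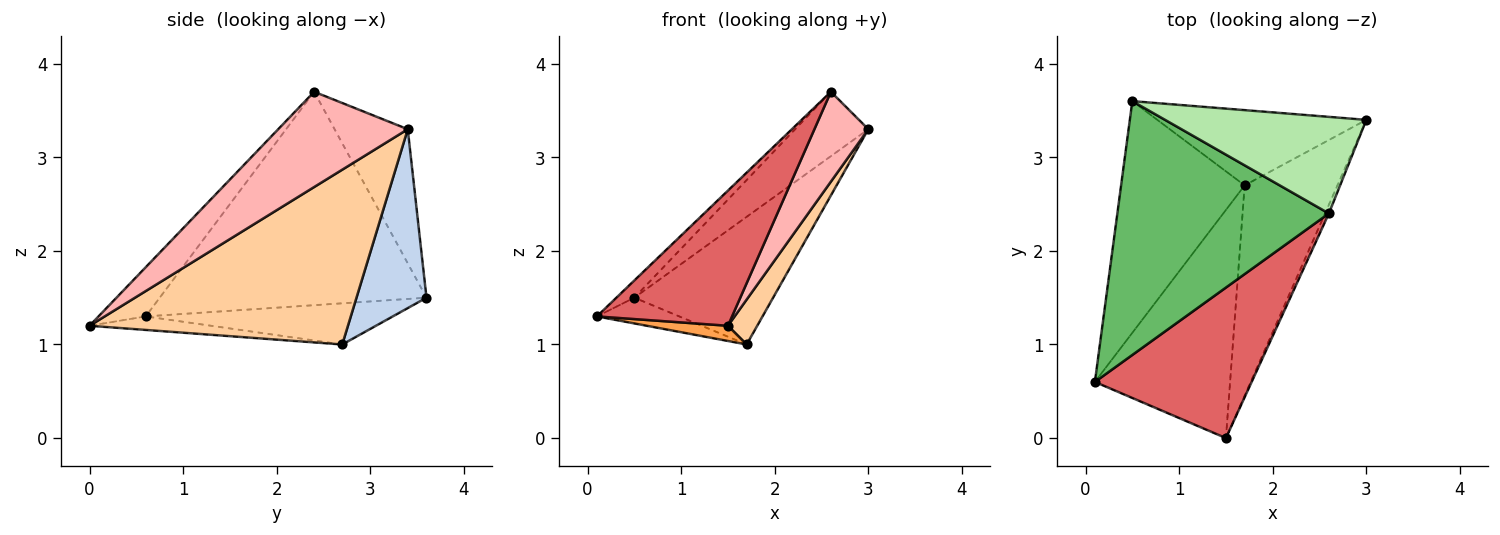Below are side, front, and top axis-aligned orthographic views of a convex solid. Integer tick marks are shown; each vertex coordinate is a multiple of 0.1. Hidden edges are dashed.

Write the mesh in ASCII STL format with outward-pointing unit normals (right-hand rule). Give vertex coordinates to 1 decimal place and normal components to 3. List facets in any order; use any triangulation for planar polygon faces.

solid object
 facet normal -0.314 0.105 -0.943
  outer loop
   vertex 1.7 2.7 1.0
   vertex 0.1 0.6 1.3
   vertex 0.5 3.6 1.5
  endloop
 endfacet
 facet normal 0.399 0.790 -0.466
  outer loop
   vertex 1.7 2.7 1.0
   vertex 0.5 3.6 1.5
   vertex 3.0 3.4 3.3
  endloop
 endfacet
 facet normal -0.099 -0.066 -0.993
  outer loop
   vertex 1.5 0.0 1.2
   vertex 0.1 0.6 1.3
   vertex 1.7 2.7 1.0
  endloop
 endfacet
 facet normal 0.879 -0.100 -0.466
  outer loop
   vertex 1.5 0.0 1.2
   vertex 1.7 2.7 1.0
   vertex 3.0 3.4 3.3
  endloop
 endfacet
 facet normal -0.709 0.048 0.703
  outer loop
   vertex 2.6 2.4 3.7
   vertex 0.5 3.6 1.5
   vertex 0.1 0.6 1.3
  endloop
 endfacet
 facet normal -0.485 0.485 0.728
  outer loop
   vertex 2.6 2.4 3.7
   vertex 3.0 3.4 3.3
   vertex 0.5 3.6 1.5
  endloop
 endfacet
 facet normal -0.227 -0.651 0.725
  outer loop
   vertex 2.6 2.4 3.7
   vertex 0.1 0.6 1.3
   vertex 1.5 0.0 1.2
  endloop
 endfacet
 facet normal 0.923 -0.384 -0.037
  outer loop
   vertex 2.6 2.4 3.7
   vertex 1.5 0.0 1.2
   vertex 3.0 3.4 3.3
  endloop
 endfacet
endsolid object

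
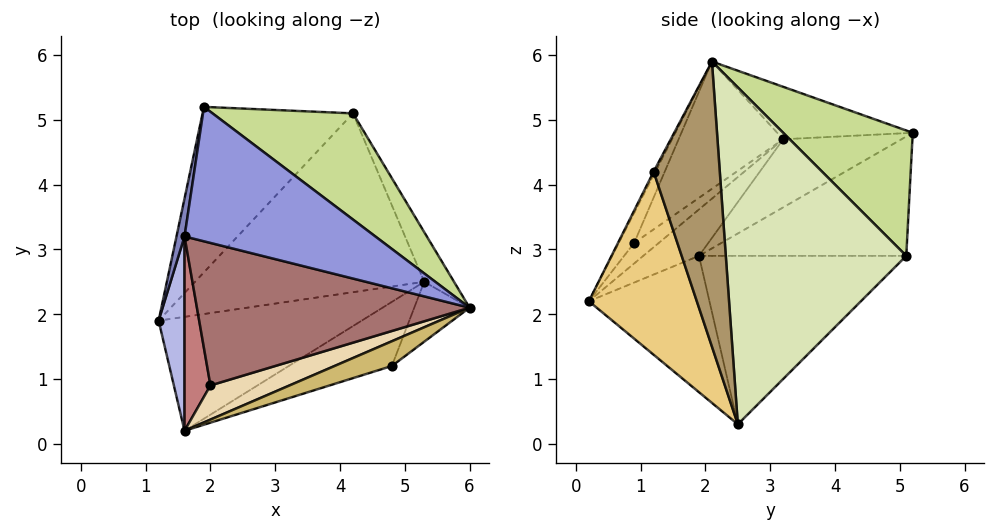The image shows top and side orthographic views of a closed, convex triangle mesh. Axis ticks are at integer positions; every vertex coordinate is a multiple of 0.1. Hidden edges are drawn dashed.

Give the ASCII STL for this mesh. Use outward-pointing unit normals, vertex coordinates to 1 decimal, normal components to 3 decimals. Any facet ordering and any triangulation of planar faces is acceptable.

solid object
 facet normal -0.545 0.206 -0.812
  outer loop
   vertex 1.6 0.2 2.2
   vertex 1.2 1.9 2.9
   vertex 5.3 2.5 0.3
  endloop
 endfacet
 facet normal -0.983 0.142 0.116
  outer loop
   vertex 1.6 3.2 4.7
   vertex 1.9 5.2 4.8
   vertex 1.2 1.9 2.9
  endloop
 endfacet
 facet normal -0.265 -0.008 0.964
  outer loop
   vertex 1.6 3.2 4.7
   vertex 6.0 2.1 5.9
   vertex 1.9 5.2 4.8
  endloop
 endfacet
 facet normal -0.809 -0.376 0.452
  outer loop
   vertex 1.6 3.2 4.7
   vertex 1.2 1.9 2.9
   vertex 1.6 0.2 2.2
  endloop
 endfacet
 facet normal -0.537 0.504 -0.677
  outer loop
   vertex 4.2 5.1 2.9
   vertex 1.2 1.9 2.9
   vertex 1.9 5.2 4.8
  endloop
 endfacet
 facet normal -0.518 0.485 -0.704
  outer loop
   vertex 4.2 5.1 2.9
   vertex 5.3 2.5 0.3
   vertex 1.2 1.9 2.9
  endloop
 endfacet
 facet normal 0.438 0.753 0.491
  outer loop
   vertex 4.2 5.1 2.9
   vertex 1.9 5.2 4.8
   vertex 6.0 2.1 5.9
  endloop
 endfacet
 facet normal 0.888 0.454 -0.079
  outer loop
   vertex 4.2 5.1 2.9
   vertex 6.0 2.1 5.9
   vertex 5.3 2.5 0.3
  endloop
 endfacet
 facet normal 0.712 -0.688 -0.138
  outer loop
   vertex 4.8 1.2 4.2
   vertex 5.3 2.5 0.3
   vertex 6.0 2.1 5.9
  endloop
 endfacet
 facet normal -0.029 -0.875 0.483
  outer loop
   vertex 4.8 1.2 4.2
   vertex 6.0 2.1 5.9
   vertex 1.6 0.2 2.2
  endloop
 endfacet
 facet normal 0.422 -0.875 -0.238
  outer loop
   vertex 4.8 1.2 4.2
   vertex 1.6 0.2 2.2
   vertex 5.3 2.5 0.3
  endloop
 endfacet
 facet normal -0.251 -0.707 0.661
  outer loop
   vertex 2.0 0.9 3.1
   vertex 1.6 0.2 2.2
   vertex 6.0 2.1 5.9
  endloop
 endfacet
 facet normal -0.346 -0.576 0.741
  outer loop
   vertex 2.0 0.9 3.1
   vertex 6.0 2.1 5.9
   vertex 1.6 3.2 4.7
  endloop
 endfacet
 facet normal -0.520 -0.547 0.656
  outer loop
   vertex 2.0 0.9 3.1
   vertex 1.6 3.2 4.7
   vertex 1.6 0.2 2.2
  endloop
 endfacet
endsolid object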